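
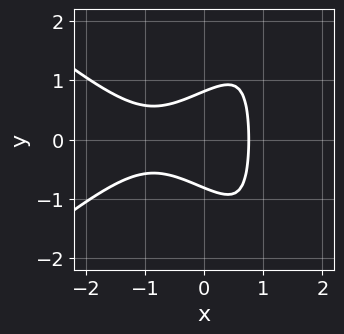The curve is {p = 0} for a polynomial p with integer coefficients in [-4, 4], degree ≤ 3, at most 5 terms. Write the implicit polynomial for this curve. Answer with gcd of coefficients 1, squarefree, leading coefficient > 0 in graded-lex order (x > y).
(a) deg p = 3. The shape is more complex than any degree-2 curve.
(b) Symmetries: the y ↦ −y reflection is a symmetry, so y appears only in even powers.
(c) The integer polynomial consistent with all of this is the stated p.

2*x^3 - 3*x*y^2 + 2*x^2 + 3*y^2 - 2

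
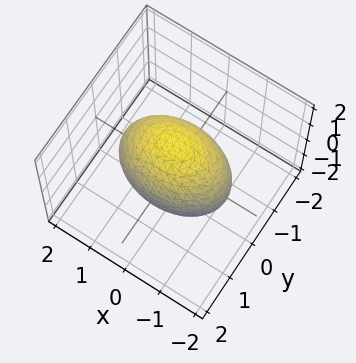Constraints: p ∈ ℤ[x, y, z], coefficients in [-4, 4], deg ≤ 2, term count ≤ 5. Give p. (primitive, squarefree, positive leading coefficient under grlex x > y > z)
First, degree: bounded and convex; a quadric, so deg p = 2.
Next, symmetries: the y ↦ −y reflection is a symmetry, so y appears only in even powers; mirror symmetry x ↦ −x ⇒ only even powers of x; the z ↦ −z reflection is a symmetry, so z appears only in even powers.
Next, reading off the gridlines: the y-axis gridline crossings are at y ∈ {-1, 1}.
Finally, the integer polynomial consistent with all of this is the stated p.

x^2 + 2*y^2 + z^2 - 2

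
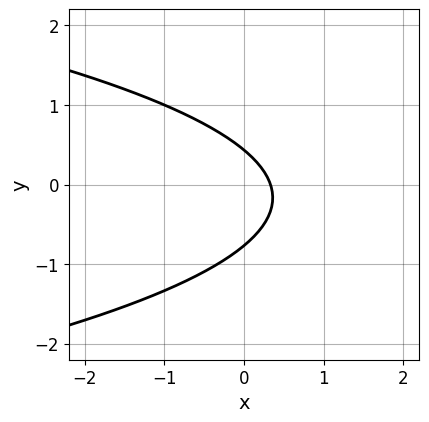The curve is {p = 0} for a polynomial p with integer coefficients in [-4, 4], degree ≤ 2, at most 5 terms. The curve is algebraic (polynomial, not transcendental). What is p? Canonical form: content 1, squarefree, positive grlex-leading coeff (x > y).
1. The degree is 2 — the shape is more complex than any degree-1 curve.
2. Matching integer coefficients to the picture gives p.

3*y^2 + 3*x + y - 1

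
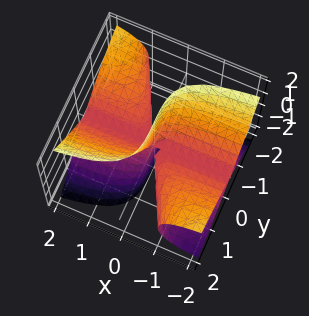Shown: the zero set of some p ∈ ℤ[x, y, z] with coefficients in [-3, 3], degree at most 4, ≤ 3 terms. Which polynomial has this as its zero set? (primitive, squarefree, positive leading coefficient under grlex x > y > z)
1. I count 2 distinct pieces.
2. deg p = 3.
3. Reading off the gridlines: every point of the x-axis in the box is on the surface; it meets the y-axis at y = 0 (among the integer gridlines); every point of the z-axis in the box is on the surface.
4. Together with the visible shape, these determine p as stated.

2*x*y^2 - 2*x*z^2 + y^3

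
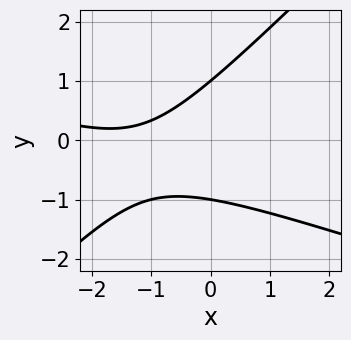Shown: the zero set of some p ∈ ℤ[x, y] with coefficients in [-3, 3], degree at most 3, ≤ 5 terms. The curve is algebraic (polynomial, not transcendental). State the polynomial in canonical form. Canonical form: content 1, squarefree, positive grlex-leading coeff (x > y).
deg p = 2. The shape is more complex than any degree-1 curve.
Observable constraints: no x-intercept at any integer in the box; among the integer gridlines, it crosses the y-axis at y ∈ {-1, 1}.
Putting this together gives p.

x^2 + 2*x*y - 3*y^2 + 3*x + 3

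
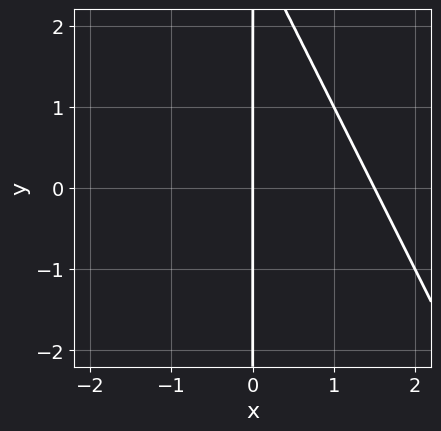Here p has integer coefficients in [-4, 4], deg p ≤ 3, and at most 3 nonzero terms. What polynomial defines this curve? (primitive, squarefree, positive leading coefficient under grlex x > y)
1. deg p = 2. The shape is more complex than any degree-1 curve.
2. From the visible intercepts: it meets the x-axis at x = 0 (among the integer gridlines); the visible y-axis segment lies entirely on the curve.
3. Assembling these constraints gives the stated polynomial.

2*x^2 + x*y - 3*x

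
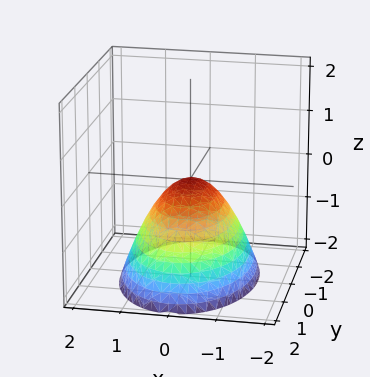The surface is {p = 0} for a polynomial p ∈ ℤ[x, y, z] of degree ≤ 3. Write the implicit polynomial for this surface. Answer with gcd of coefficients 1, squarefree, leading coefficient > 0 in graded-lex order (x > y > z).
(a) The degree is 2 — a paraboloid; a quadric.
(b) Symmetries: mirror symmetry x ↦ −x ⇒ only even powers of x; the y ↦ −y reflection is a symmetry, so y appears only in even powers.
(c) From the axis intercepts and sections: it crosses the z-axis at the gridline z = 0; one y-axis crossing is at y = 0.
(d) Together with the visible shape, these determine p as stated.

2*x^2 + y^2 + 2*z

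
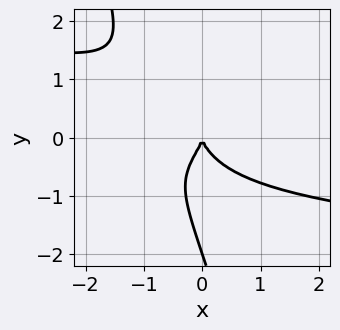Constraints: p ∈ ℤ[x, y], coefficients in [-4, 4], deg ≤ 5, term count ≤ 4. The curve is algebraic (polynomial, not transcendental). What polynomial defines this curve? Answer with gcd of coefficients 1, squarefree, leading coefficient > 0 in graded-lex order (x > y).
(a) Degree: the shape is more complex than any degree-3 curve, so deg p = 4.
(b) Observable constraints: among the integer gridlines, it crosses the y-axis at y ∈ {-2, 0}; it meets the x-axis at x = 0 (among the integer gridlines).
(c) Assembling these constraints gives the stated polynomial.

3*x*y^3 + y^4 + 2*y^3 + 2*x^2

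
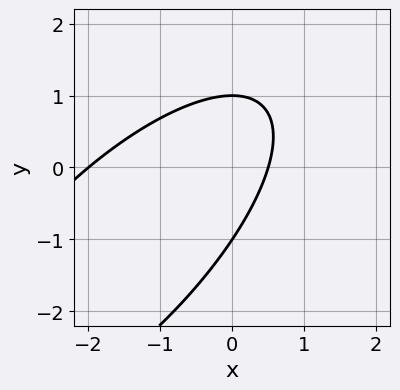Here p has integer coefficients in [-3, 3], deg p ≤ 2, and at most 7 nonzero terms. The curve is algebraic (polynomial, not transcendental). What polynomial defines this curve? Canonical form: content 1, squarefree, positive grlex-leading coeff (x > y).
2*x^2 - 3*x*y + 2*y^2 + 3*x - 2

First, deg p = 2.
Next, from the axis intercepts and sections: the y-axis gridline crossings are at y ∈ {-1, 1}; it meets the x-axis at x = -2 (among the integer gridlines).
Finally, fitting integer coefficients to these (and the overall shape) gives p.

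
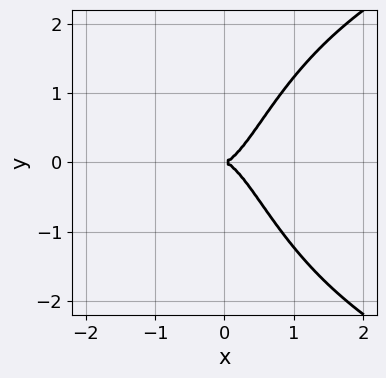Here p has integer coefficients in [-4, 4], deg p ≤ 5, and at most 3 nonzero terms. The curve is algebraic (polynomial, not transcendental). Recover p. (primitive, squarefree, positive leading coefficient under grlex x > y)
x^2*y^2 - 3*x^3 + y^2

1. deg p = 4.
2. Symmetries: it's symmetric under y → −y, forcing even powers of y.
3. Against the integer gridlines: it crosses the x-axis at the gridline x = 0; it meets the y-axis at y = 0 (among the integer gridlines).
4. Putting this together gives p.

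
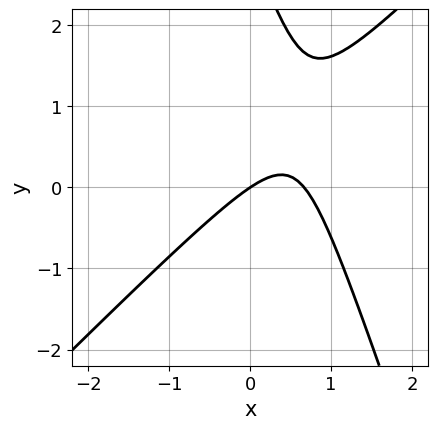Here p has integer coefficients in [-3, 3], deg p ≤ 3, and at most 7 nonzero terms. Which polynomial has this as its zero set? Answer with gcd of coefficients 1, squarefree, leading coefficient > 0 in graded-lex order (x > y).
The degree is 2 — no degree-1 curve has this shape.
Checking where it meets the axes: it crosses the x-axis at the gridline x = 0; it meets the y-axis at y = 0 (among the integer gridlines).
Solving for integer coefficients yields p as stated.

3*x^2 - 2*x*y - y^2 - 2*x + 3*y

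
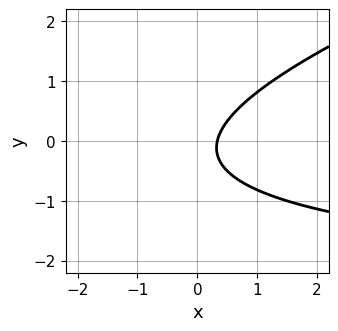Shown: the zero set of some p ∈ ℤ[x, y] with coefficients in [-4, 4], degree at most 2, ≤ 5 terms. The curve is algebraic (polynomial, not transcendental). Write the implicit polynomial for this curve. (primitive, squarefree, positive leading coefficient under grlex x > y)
x*y - 3*y^2 + 3*x - y - 1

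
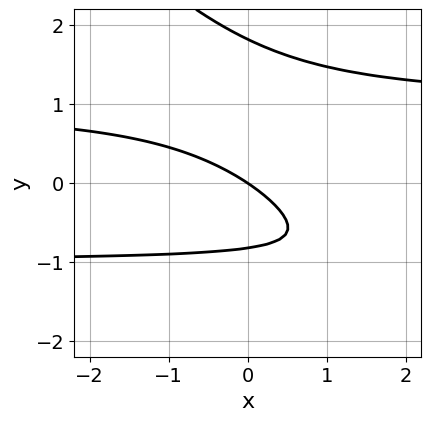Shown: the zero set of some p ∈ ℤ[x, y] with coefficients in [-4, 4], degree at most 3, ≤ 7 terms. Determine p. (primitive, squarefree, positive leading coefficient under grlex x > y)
2*x*y^2 + 2*y^3 - 2*y^2 - 2*x - 3*y

First, the degree is 3 — a generic line meets the curve in up to 3 points.
Next, from the visible intercepts: one x-axis crossing is at x = 0; it meets the y-axis at y = 0 (among the integer gridlines).
Finally, assembling these constraints gives the stated polynomial.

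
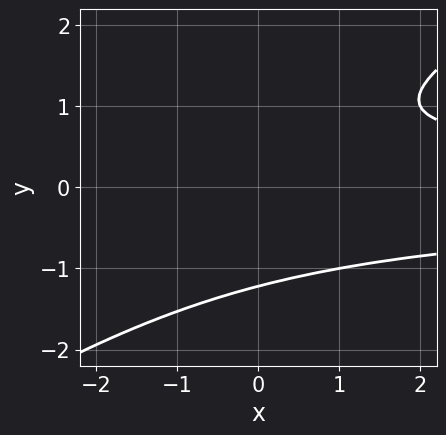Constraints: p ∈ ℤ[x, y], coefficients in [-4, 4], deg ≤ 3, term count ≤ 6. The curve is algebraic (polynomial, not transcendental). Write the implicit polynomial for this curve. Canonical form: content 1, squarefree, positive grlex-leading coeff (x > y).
2*x*y^2 - 3*y^3 + 2*y - 3

(a) Degree: a generic line meets the curve in up to 3 points, so deg p = 3.
(b) Against the integer gridlines: no x-intercept at any integer in the box.
(c) Fitting integer coefficients to these (and the overall shape) gives p.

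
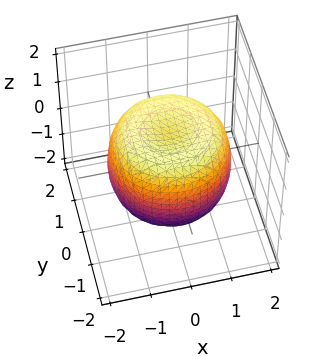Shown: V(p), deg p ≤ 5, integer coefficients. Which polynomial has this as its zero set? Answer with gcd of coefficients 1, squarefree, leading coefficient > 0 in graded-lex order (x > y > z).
2*x^4 + 4*x^2*y^2 + 2*y^4 - 3*x^2 - 3*y^2 + 3*z^2 - 3

(a) Degree: no degree-3 surface has this shape, so deg p = 4.
(b) By symmetry, every cross-section ⟂ z is a circle, so x, y appear only via x² + y².
(c) Against the integer gridlines: a circular section at z = 0 has radius between 1 and 2; among the integer gridlines, it crosses the z-axis at z ∈ {-1, 1}.
(d) The integer polynomial consistent with all of this is the stated p.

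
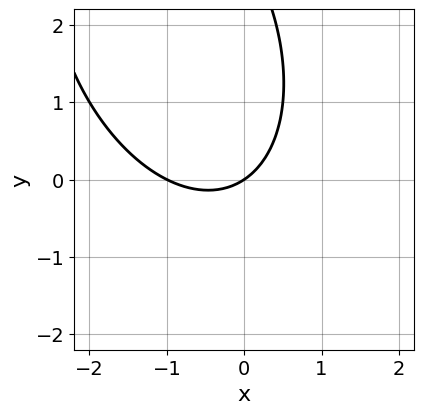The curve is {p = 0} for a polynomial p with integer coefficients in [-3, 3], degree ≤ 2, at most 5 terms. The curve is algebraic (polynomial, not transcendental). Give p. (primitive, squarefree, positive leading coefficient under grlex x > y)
deg p = 2. A generic line meets the curve in up to 2 points.
Against the integer gridlines: it meets the y-axis at y = 0 (among the integer gridlines); the x-axis gridline crossings are at x ∈ {-1, 0}.
Fitting integer coefficients to these (and the overall shape) gives p.

2*x^2 + x*y + y^2 + 2*x - 3*y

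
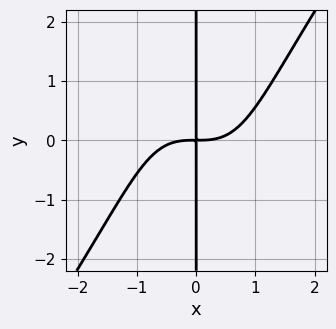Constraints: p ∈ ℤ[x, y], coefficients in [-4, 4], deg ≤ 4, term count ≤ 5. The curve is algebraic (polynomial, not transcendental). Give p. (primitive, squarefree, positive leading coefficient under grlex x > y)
2*x^4 - x^2*y^2 - 3*x*y

Degree: the shape is more complex than any degree-3 curve, so deg p = 4.
Against the integer gridlines: the visible y-axis segment lies entirely on the curve.
These observations pin down the coefficients.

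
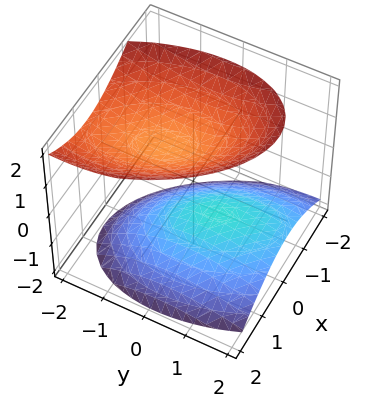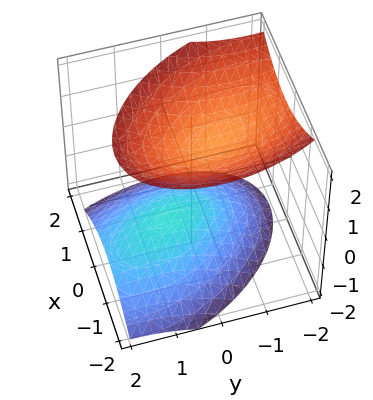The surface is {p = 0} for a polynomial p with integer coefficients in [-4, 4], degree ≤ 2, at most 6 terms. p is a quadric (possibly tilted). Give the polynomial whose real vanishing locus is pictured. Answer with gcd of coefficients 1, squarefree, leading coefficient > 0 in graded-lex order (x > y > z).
2*x^2 + x*y + y^2 + y*z - 2*z^2 + 2

(a) The picture has 2 separate pieces.
(b) The degree is 2 — the shape is more complex than any degree-1 surface.
(c) From the axis intercepts and sections: among the integer gridlines, it crosses the z-axis at z ∈ {-1, 1}; no y-intercept at any integer in the box; no x-intercept at any integer in the box.
(d) Assembling these constraints gives the stated polynomial.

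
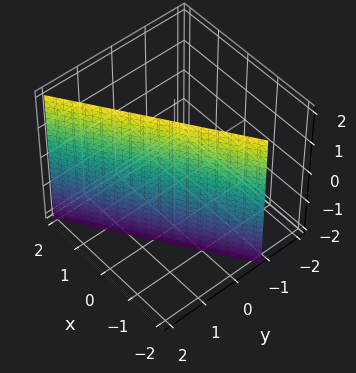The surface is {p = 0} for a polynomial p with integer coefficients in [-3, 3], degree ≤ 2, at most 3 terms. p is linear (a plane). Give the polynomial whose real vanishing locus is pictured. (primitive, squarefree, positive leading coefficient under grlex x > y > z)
2*x - 3*y + 2

1. Degree: the surface is flat (a plane), so deg p = 1.
2. Checking where it meets the axes: it crosses the x-axis at the gridline x = -1; no z-intercept at any integer in the box.
3. Fitting integer coefficients to these (and the overall shape) gives p.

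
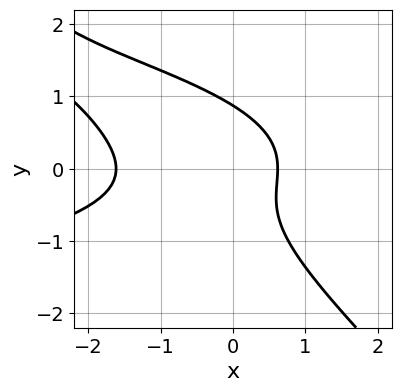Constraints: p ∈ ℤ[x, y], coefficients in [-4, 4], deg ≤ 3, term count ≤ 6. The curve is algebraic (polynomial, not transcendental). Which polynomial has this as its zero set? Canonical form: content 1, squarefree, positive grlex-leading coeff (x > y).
(a) The degree is 3 — a generic line meets the curve in up to 3 points.
(b) Putting this together gives p.

3*x*y^2 + 3*y^3 + 2*x^2 + 2*x - 2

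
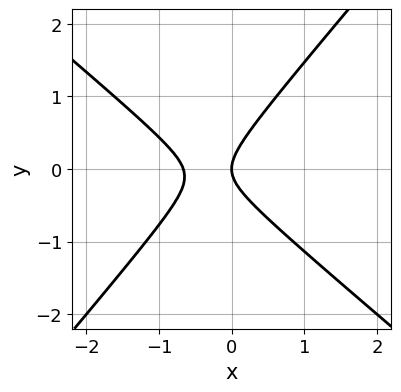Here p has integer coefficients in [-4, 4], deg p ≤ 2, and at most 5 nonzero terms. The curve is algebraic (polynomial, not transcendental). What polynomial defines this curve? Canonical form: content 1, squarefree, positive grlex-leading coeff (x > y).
3*x^2 + x*y - 3*y^2 + 2*x

First, the degree is 2 — the shape is more complex than any degree-1 curve.
Next, from the axis intercepts and sections: one y-axis crossing is at y = 0; it crosses the x-axis at the gridline x = 0.
Finally, the integer polynomial consistent with all of this is the stated p.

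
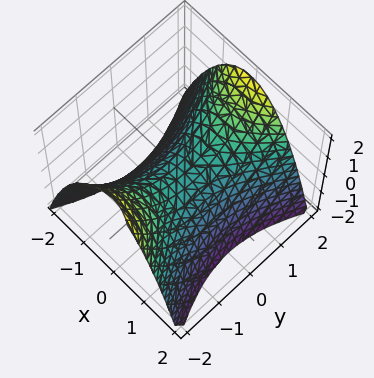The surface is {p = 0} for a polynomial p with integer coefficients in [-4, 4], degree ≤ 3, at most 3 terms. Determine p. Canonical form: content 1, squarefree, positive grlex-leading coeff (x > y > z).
2*x^2 - y^2 + 2*z

deg p = 2.
Symmetries: mirror symmetry x ↦ −x ⇒ only even powers of x; the y ↦ −y reflection is a symmetry, so y appears only in even powers.
Against the integer gridlines: it meets the z-axis at z = 0 (among the integer gridlines); it crosses the y-axis at the gridline y = 0; it crosses the x-axis at the gridline x = 0.
Assembling these constraints gives the stated polynomial.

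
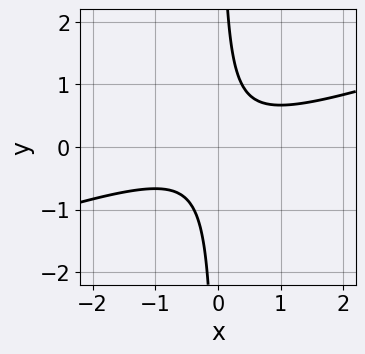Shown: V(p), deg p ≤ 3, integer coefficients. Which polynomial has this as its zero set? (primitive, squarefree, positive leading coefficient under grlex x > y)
x^2 - 3*x*y + 1

1. Degree: the shape is more complex than any degree-1 curve, so deg p = 2.
2. Reading off the gridlines: no y-intercept at any integer in the box; it misses every integer gridline on the x-axis.
3. Matching integer coefficients to the picture gives p.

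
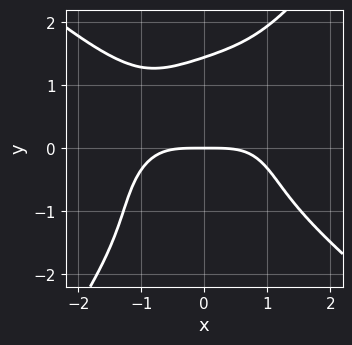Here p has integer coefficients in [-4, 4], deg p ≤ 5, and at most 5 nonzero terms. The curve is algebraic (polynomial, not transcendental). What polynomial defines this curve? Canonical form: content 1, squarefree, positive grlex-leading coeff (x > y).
1. deg p = 4.
2. Checking where it meets the axes: one x-axis crossing is at x = 0; it crosses the y-axis at the gridline y = 0.
3. Solving for integer coefficients yields p as stated.

x^4 + x*y^3 - y^4 + 3*y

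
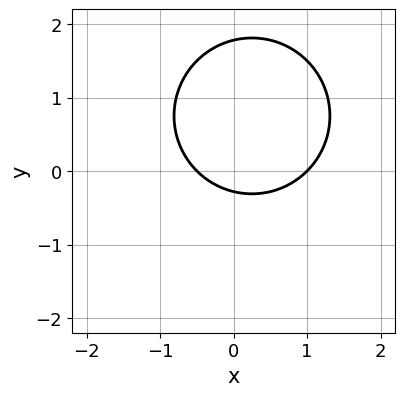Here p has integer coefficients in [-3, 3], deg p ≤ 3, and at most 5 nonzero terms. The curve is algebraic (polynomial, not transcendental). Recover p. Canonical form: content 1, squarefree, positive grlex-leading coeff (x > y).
2*x^2 + 2*y^2 - x - 3*y - 1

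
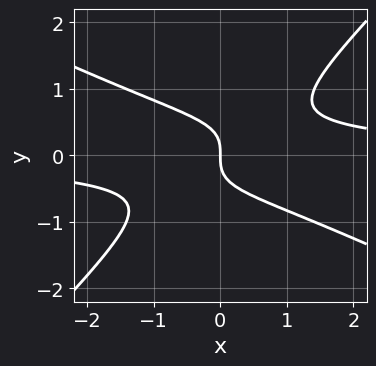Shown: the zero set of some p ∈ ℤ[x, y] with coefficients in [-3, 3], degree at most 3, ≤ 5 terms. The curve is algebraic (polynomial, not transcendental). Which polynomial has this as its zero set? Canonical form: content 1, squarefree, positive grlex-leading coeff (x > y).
x^2*y + x*y^2 - 2*y^3 - x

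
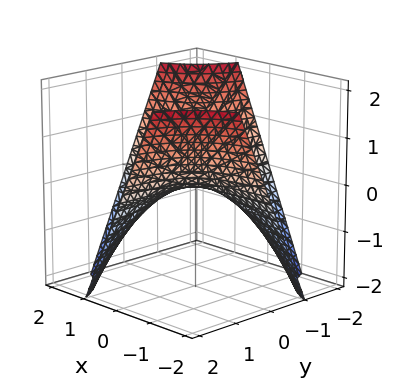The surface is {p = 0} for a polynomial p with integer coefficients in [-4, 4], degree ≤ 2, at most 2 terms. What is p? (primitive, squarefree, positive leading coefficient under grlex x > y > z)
x*y + z

1. Degree: a saddle surface; a quadric, so deg p = 2.
2. Against the integer gridlines: it crosses the z-axis at the gridline z = 0; the visible y-axis segment lies entirely on the surface.
3. Matching integer coefficients to the picture gives p.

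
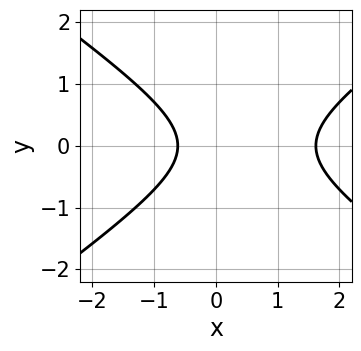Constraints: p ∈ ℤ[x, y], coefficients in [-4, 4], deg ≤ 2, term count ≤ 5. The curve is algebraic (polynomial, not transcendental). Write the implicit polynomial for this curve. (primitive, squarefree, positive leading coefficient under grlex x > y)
x^2 - 2*y^2 - x - 1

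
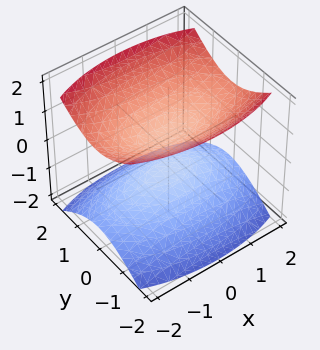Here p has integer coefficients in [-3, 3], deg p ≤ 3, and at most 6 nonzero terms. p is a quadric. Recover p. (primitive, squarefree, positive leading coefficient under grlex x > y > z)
1. I count 2 distinct pieces. Treating them together as one polynomial.
2. deg p = 2. Two sheets facing apart; a quadric.
3. Symmetries: it's symmetric under x → −x, forcing even powers of x; it's symmetric under z → −z, forcing even powers of z; it's symmetric under y → −y, forcing even powers of y.
4. Against the integer gridlines: the surface avoids every integer x-axis point in the box; the surface avoids every integer y-axis point in the box.
5. Matching integer coefficients to the picture gives p.

x^2 + 3*y^2 - 3*z^2 + 1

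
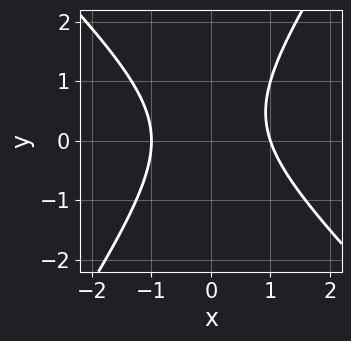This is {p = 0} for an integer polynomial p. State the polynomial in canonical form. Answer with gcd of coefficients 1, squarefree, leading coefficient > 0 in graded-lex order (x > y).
3*x^2 + x*y - 2*y^2 + y - 3

1. Degree: a generic line meets the curve in up to 2 points, so deg p = 2.
2. From the visible intercepts: it misses every integer gridline on the y-axis; the x-axis gridline crossings are at x ∈ {-1, 1}.
3. Solving for integer coefficients yields p as stated.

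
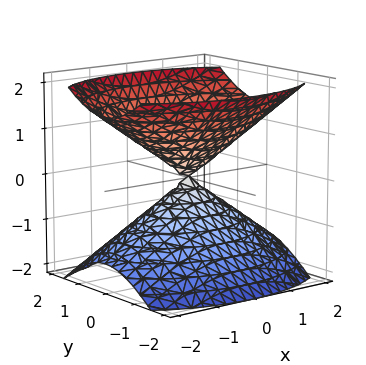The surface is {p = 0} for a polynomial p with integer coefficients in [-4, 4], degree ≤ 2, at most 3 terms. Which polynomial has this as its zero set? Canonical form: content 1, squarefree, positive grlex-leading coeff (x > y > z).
(a) I count 2 distinct pieces. Treating them together as one polynomial.
(b) The degree is 2 — a double cone through the origin; a quadric.
(c) Symmetries: mirror symmetry x ↦ −x ⇒ only even powers of x; mirror symmetry y ↦ −y ⇒ only even powers of y; mirror symmetry z ↦ −z ⇒ only even powers of z.
(d) Checking where it meets the axes: it meets the x-axis at x = 0 (among the integer gridlines); one z-axis crossing is at z = 0; one y-axis crossing is at y = 0.
(e) Solving for integer coefficients yields p as stated.

x^2 + 2*y^2 - 2*z^2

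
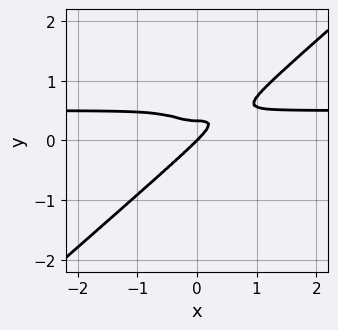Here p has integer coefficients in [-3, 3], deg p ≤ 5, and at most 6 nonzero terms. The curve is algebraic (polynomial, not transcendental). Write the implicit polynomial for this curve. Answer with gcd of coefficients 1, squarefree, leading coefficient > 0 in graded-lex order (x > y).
2*x^3*y - 3*y^4 - x^3 + y^3

1. The degree is 4 — a generic line meets the curve in up to 4 points.
2. Reading off the gridlines: it crosses the x-axis at the gridline x = 0; one y-axis crossing is at y = 0.
3. Fitting integer coefficients to these (and the overall shape) gives p.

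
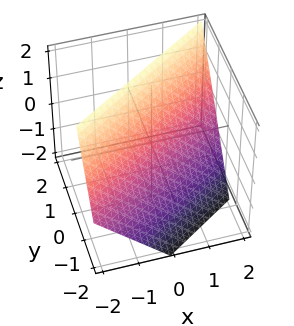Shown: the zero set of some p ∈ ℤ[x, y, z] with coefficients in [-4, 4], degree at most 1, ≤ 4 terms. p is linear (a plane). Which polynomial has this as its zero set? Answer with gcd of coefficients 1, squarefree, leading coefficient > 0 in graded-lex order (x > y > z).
2*x - 3*y + 2*z - 2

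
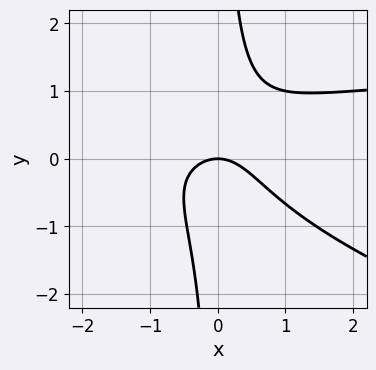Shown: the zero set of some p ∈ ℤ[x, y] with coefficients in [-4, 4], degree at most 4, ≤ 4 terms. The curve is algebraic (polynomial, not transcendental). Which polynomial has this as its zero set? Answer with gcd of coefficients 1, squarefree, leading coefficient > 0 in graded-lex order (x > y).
First, degree: the shape is more complex than any degree-2 curve, so deg p = 3.
Next, against the integer gridlines: one x-axis crossing is at x = 0; it meets the y-axis at y = 0 (among the integer gridlines).
Finally, putting this together gives p.

x^2*y + 3*x*y^2 - 2*x^2 - 2*y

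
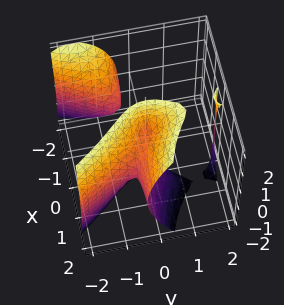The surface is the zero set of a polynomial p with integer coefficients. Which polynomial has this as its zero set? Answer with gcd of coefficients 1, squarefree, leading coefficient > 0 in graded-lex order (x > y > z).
3*x^2*y - x*z^2 - y^3 + x^2 + 2*y^2

(a) There are 3 components.
(b) The degree is 3 — no degree-2 surface has this shape.
(c) From the axis intercepts and sections: it meets the y-axis at y = 2 (among the integer gridlines); every point of the z-axis in the box is on the surface.
(d) Assembling these constraints gives the stated polynomial.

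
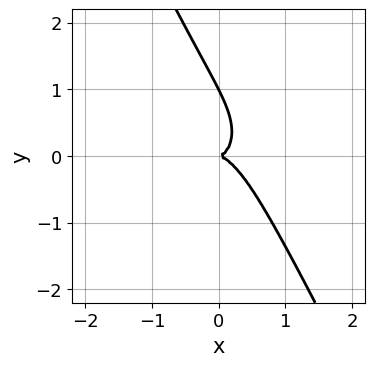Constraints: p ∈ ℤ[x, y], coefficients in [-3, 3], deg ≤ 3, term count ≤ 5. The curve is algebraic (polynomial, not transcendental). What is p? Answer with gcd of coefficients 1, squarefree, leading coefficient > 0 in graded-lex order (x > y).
2*x^3 + x^2*y + 2*x*y^2 + y^3 - y^2

Degree: no degree-2 curve has this shape, so deg p = 3.
Reading off the gridlines: among the integer gridlines, it crosses the y-axis at y ∈ {0, 1}; one x-axis crossing is at x = 0.
Assembling these constraints gives the stated polynomial.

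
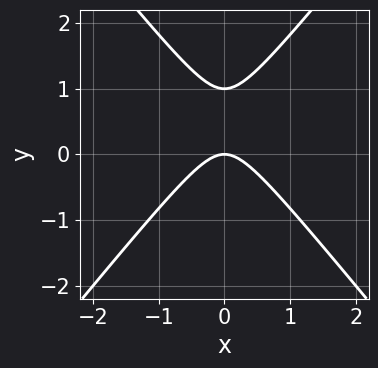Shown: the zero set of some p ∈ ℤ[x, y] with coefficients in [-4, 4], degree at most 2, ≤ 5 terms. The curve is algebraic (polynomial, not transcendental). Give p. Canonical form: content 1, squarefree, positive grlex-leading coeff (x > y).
(a) Degree: a generic line meets the curve in up to 2 points, so deg p = 2.
(b) Symmetries: it's symmetric under x → −x, forcing even powers of x.
(c) From the axis intercepts and sections: one x-axis crossing is at x = 0; among the integer gridlines, it crosses the y-axis at y ∈ {0, 1}.
(d) Assembling these constraints gives the stated polynomial.

3*x^2 - 2*y^2 + 2*y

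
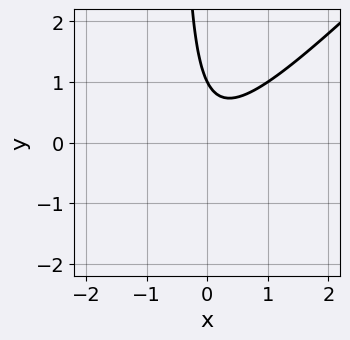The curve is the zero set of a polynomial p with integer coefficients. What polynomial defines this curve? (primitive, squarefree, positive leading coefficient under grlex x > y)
2*x^2 - 2*x*y - y + 1

deg p = 2.
Checking where it meets the axes: it crosses the y-axis at the gridline y = 1; no x-intercept at any integer in the box.
Putting this together gives p.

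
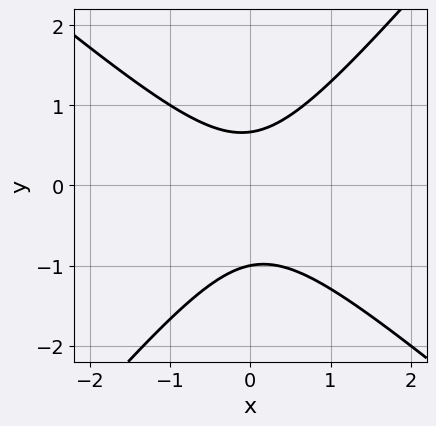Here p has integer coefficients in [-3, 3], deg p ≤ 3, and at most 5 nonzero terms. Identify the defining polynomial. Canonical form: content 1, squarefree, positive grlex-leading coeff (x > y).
1. deg p = 2. No degree-1 curve has this shape.
2. Checking where it meets the axes: it meets the y-axis at y = -1 (among the integer gridlines); the curve avoids every integer x-axis point in the box.
3. Matching integer coefficients to the picture gives p.

3*x^2 + x*y - 3*y^2 - y + 2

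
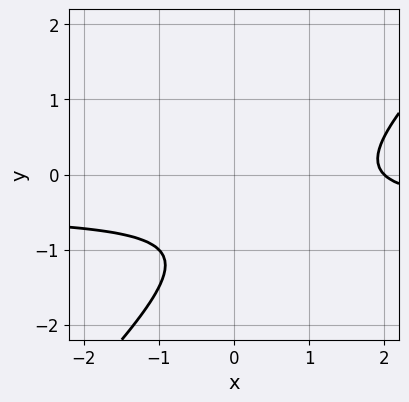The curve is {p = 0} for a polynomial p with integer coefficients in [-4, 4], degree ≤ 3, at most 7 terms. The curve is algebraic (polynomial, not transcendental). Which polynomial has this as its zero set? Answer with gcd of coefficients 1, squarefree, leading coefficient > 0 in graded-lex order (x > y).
First, deg p = 2. The shape is more complex than any degree-1 curve.
Next, checking where it meets the axes: no y-intercept at any integer in the box; one x-axis crossing is at x = 2.
Finally, these observations pin down the coefficients.

2*x*y - 2*y^2 + x - 3*y - 2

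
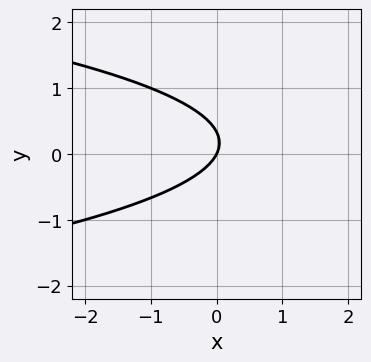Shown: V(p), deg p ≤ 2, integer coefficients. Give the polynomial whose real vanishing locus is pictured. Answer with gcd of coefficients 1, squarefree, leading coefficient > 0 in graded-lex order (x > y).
1. The degree is 2 — no degree-1 curve has this shape.
2. Observable constraints: it crosses the x-axis at the gridline x = 0; it meets the y-axis at y = 0 (among the integer gridlines).
3. Assembling these constraints gives the stated polynomial.

3*y^2 + 2*x - y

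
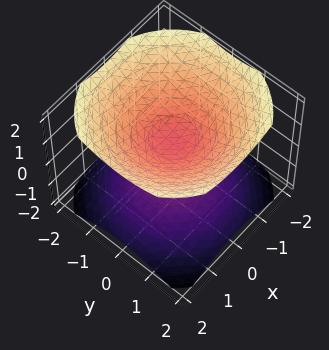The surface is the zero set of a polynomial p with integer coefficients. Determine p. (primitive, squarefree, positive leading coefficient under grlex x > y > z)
2*x^2 + 2*y^2 - 3*z^2 + 1

1. The picture has 2 separate pieces. They look like related sheets of one shape, so recover p as a whole.
2. deg p = 2. Two separate bowl-shaped sheets opening away from each other; a quadric.
3. Symmetries: the z ↦ −z reflection is a symmetry, so z appears only in even powers; the z-axis is an axis of rotation, so x and y enter only as x² + y².
4. Reading off the gridlines: it misses every integer gridline on the y-axis; it misses every integer gridline on the x-axis.
5. The integer polynomial consistent with all of this is the stated p.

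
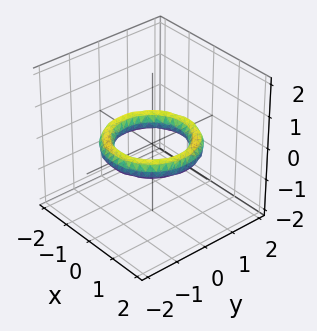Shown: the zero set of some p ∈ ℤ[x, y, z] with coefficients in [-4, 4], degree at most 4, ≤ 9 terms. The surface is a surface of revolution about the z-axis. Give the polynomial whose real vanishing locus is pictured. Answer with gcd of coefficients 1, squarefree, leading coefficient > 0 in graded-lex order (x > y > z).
First, deg p = 4. No degree-3 surface has this shape.
Next, symmetries: the surface is invariant under rotation about z: p = q(x² + y², z).
Then, from the visible intercepts: among the integer gridlines, it crosses the x-axis at x ∈ {-1, 1}; among the integer gridlines, it crosses the y-axis at y ∈ {-1, 1}; it misses every integer gridline on the z-axis.
Finally, assembling these constraints gives the stated polynomial.

x^4 + 2*x^2*y^2 + y^4 - 3*x^2 - 3*y^2 + 3*z^2 + 2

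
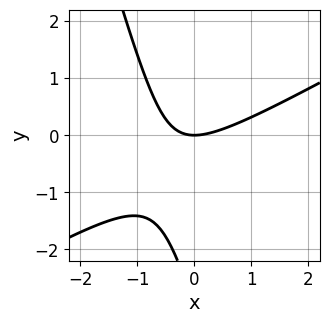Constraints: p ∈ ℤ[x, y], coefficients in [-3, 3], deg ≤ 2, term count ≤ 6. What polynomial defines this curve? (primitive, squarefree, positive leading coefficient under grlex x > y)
2*x^2 - 3*x*y - y^2 - 3*y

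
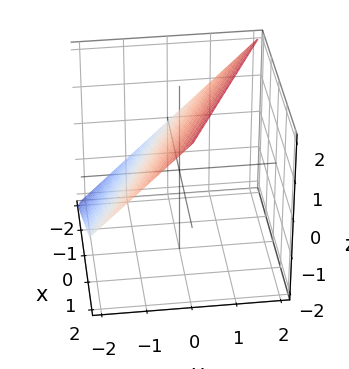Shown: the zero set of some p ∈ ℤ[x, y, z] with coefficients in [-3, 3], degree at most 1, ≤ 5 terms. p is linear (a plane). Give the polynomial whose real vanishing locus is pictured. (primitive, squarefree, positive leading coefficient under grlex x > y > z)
1. deg p = 1.
2. Against the integer gridlines: one y-axis crossing is at y = -1; one x-axis crossing is at x = -2; it meets the z-axis at z = 1 (among the integer gridlines).
3. Fitting integer coefficients to these (and the overall shape) gives p.

x + 2*y - 2*z + 2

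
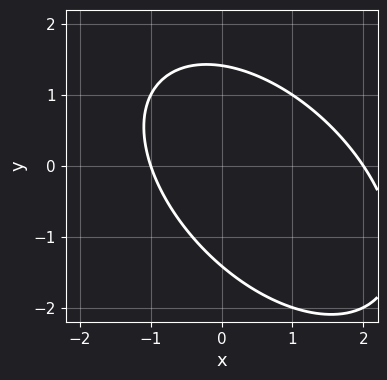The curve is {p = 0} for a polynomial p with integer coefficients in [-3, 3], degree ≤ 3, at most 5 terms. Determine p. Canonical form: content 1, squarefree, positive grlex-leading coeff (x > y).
x^2 + x*y + y^2 - x - 2

1. deg p = 2. A generic line meets the curve in up to 2 points.
2. Checking where it meets the axes: among the integer gridlines, it crosses the x-axis at x ∈ {-1, 2}.
3. Putting this together gives p.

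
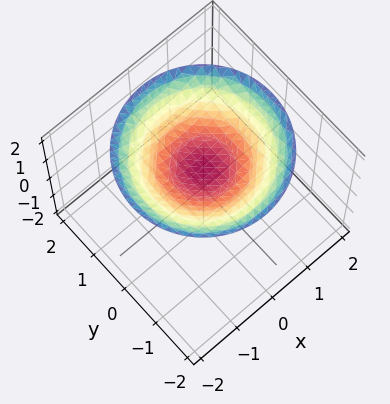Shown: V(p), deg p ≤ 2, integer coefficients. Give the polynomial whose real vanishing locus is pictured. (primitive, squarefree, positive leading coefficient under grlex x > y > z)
x^2 + y^2 - 3*z + 3

1. deg p = 2.
2. Symmetries: every cross-section ⟂ z is a circle, so x, y appear only via x² + y².
3. Checking where it meets the axes: no x-intercept at any integer in the box; no y-intercept at any integer in the box.
4. Putting this together gives p.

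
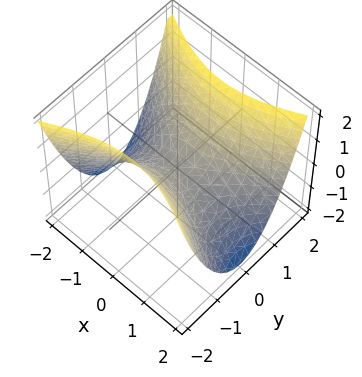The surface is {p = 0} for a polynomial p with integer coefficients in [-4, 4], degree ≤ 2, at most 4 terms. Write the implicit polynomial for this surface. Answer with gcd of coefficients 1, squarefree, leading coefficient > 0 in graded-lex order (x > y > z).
The degree is 2 — a hyperbolic paraboloid; a quadric.
Symmetries: it's symmetric under x → −x, forcing even powers of x; it's symmetric under y → −y, forcing even powers of y.
From the axis intercepts and sections: one y-axis crossing is at y = 0; one z-axis crossing is at z = 0.
Solving for integer coefficients yields p as stated.

x^2 - 2*y^2 + 2*z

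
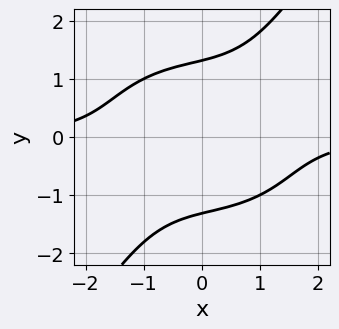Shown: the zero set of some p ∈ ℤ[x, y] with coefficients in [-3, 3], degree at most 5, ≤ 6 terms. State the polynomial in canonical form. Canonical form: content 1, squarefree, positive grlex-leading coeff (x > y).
x^3*y + x*y^3 - y^4 + 3

(a) The degree is 4 — no degree-3 curve has this shape.
(b) Against the integer gridlines: no x-intercept at any integer in the box.
(c) Solving for integer coefficients yields p as stated.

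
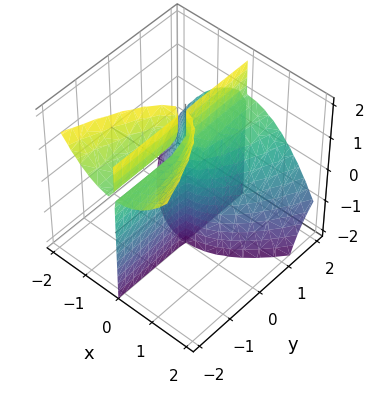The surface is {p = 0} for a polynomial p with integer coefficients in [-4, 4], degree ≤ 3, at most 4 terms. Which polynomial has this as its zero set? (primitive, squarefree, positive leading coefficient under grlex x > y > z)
The picture has 3 separate pieces. Treating them together as one polynomial.
Degree: a generic line meets the surface in up to 3 points, so deg p = 3.
Reading off the gridlines: every point of the z-axis in the box is on the surface; it meets the x-axis at x = 0 (among the integer gridlines).
Assembling these constraints gives the stated polynomial. Check: (0, 1, 0) on the y-axis lies on the surface, and p(0, 1, 0) = 0. ✓

x^3 + x*y*z - x*y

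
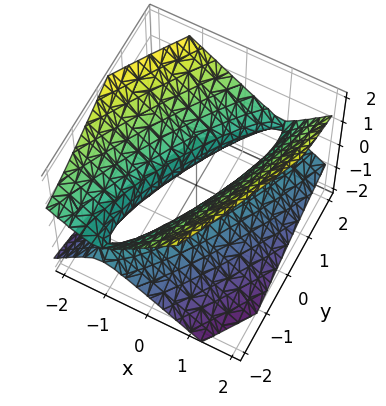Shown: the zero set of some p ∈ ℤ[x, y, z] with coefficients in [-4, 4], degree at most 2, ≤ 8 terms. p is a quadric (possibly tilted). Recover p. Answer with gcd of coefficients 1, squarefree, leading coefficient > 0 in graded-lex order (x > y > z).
deg p = 2.
Observable constraints: among the integer gridlines, it crosses the y-axis at y ∈ {-1, 1}; the surface avoids every integer z-axis point in the box.
These observations pin down the coefficients.

3*x^2 - 3*x*y + x*z + y^2 - 3*z^2 - 1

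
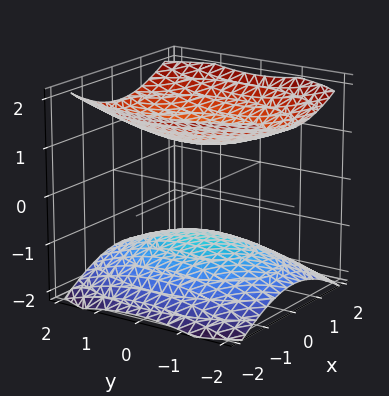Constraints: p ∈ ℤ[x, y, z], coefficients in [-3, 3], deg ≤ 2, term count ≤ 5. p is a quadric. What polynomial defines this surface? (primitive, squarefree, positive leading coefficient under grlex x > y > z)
1. There are 2 components. They look like related sheets of one shape, so recover p as a whole.
2. deg p = 2. Two sheets facing apart; a quadric.
3. Symmetries: mirror symmetry y ↦ −y ⇒ only even powers of y; the z ↦ −z reflection is a symmetry, so z appears only in even powers; mirror symmetry x ↦ −x ⇒ only even powers of x.
4. Observable constraints: it misses every integer gridline on the y-axis; no x-intercept at any integer in the box; the z-axis gridline crossings are at z ∈ {-1, 1}.
5. Together with the visible shape, these determine p as stated.

2*x^2 + y^2 - 3*z^2 + 3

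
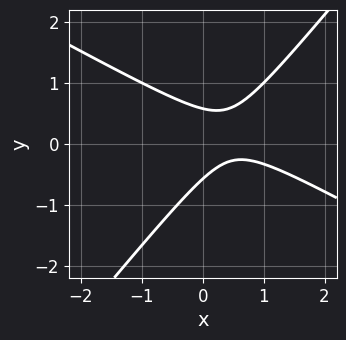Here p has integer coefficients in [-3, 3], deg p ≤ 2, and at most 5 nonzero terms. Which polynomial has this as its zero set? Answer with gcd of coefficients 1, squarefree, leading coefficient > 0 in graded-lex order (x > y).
1. Degree: a generic line meets the curve in up to 2 points, so deg p = 2.
2. From the visible intercepts: it misses every integer gridline on the x-axis.
3. Matching integer coefficients to the picture gives p.

2*x^2 + 2*x*y - 3*y^2 - 2*x + 1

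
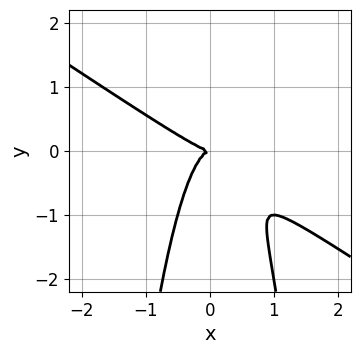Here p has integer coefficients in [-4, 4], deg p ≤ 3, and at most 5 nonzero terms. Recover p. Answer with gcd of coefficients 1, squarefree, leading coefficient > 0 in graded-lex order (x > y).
1. deg p = 3.
2. Against the integer gridlines: one x-axis crossing is at x = 0; it meets the y-axis at y = 0 (among the integer gridlines).
3. Matching integer coefficients to the picture gives p.

2*x^3 + 3*x^2*y + y^2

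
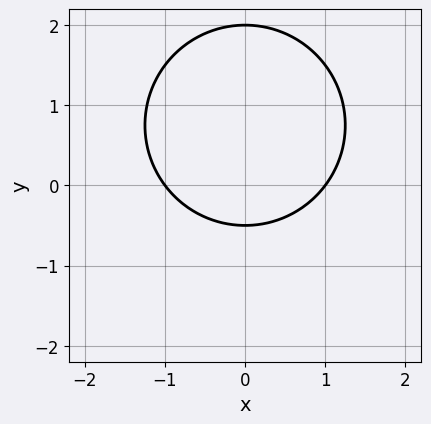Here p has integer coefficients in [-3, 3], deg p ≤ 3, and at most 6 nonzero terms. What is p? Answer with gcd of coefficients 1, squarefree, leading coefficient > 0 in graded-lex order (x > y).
2*x^2 + 2*y^2 - 3*y - 2

(a) deg p = 2. The shape is more complex than any degree-1 curve.
(b) Symmetries: it's symmetric under x → −x, forcing even powers of x.
(c) From the axis intercepts and sections: it crosses the y-axis at the gridline y = 2; the x-axis gridline crossings are at x ∈ {-1, 1}.
(d) Putting this together gives p.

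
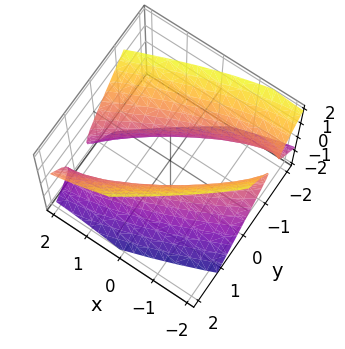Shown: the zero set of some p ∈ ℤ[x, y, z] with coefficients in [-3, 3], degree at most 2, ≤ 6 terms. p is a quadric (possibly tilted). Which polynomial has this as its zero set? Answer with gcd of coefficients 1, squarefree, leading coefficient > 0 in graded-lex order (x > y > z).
x^2 - 3*x*y - x*z + 3*y^2 - 2*z^2 - 2

There are 2 components. Treating them together as one polynomial.
Degree: a generic line meets the surface in up to 2 points, so deg p = 2.
Observable constraints: no z-intercept at any integer in the box.
The integer polynomial consistent with all of this is the stated p.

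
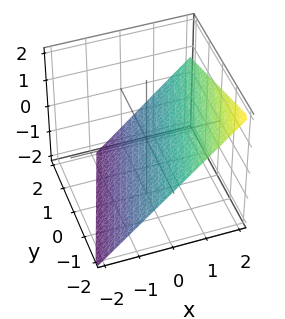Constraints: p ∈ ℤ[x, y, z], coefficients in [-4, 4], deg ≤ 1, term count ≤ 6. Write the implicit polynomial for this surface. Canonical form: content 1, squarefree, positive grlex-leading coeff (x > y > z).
deg p = 1. The surface is flat (a plane).
Against the integer gridlines: one y-axis crossing is at y = -2.
Solving for integer coefficients yields p as stated.

3*x - y - 3*z - 2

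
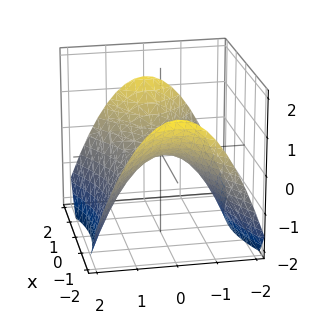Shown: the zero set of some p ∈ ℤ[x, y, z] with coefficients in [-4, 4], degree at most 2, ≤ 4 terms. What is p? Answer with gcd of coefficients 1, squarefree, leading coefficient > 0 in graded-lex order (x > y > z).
First, degree: a hyperbolic paraboloid; a quadric, so deg p = 2.
Next, symmetries: mirror symmetry x ↦ −x ⇒ only even powers of x; it's symmetric under y → −y, forcing even powers of y.
Then, observable constraints: one z-axis crossing is at z = 0; it crosses the y-axis at the gridline y = 0.
Finally, these observations pin down the coefficients.

x^2 - 2*y^2 - 3*z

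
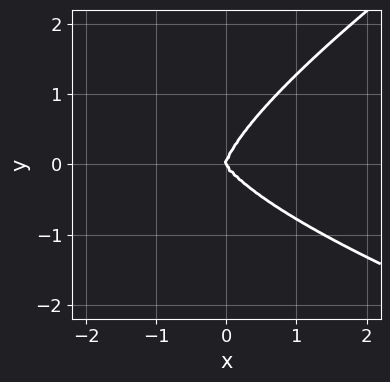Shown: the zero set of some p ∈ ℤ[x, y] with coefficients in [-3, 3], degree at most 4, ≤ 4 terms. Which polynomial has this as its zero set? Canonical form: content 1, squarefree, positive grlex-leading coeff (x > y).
x*y^3 - 2*y^4 + 2*x^3 + x^2*y

(a) Degree: the shape is more complex than any degree-3 curve, so deg p = 4.
(b) Observable constraints: it crosses the y-axis at the gridline y = 0; it crosses the x-axis at the gridline x = 0.
(c) Putting this together gives p.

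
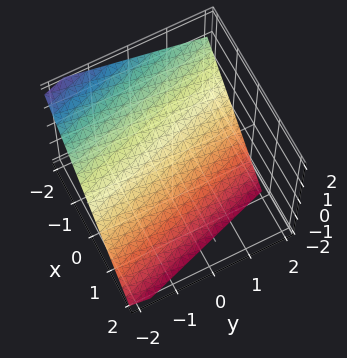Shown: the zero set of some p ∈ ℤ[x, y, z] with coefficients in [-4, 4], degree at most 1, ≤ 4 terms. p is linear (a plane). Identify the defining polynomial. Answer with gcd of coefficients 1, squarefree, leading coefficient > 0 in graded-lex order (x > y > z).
3*x + y + 3*z + 2

The degree is 1 — the surface is flat (a plane).
From the visible intercepts: one y-axis crossing is at y = -2.
Putting this together gives p.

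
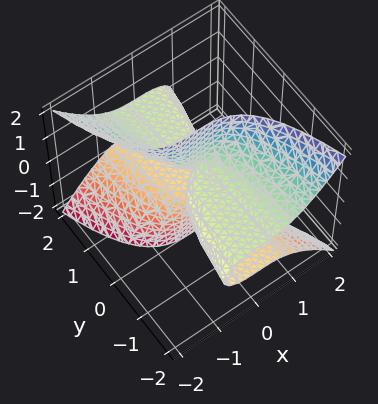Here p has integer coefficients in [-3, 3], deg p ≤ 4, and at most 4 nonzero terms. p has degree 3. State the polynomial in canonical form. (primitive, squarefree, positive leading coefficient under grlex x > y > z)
3*x^3 + 3*y*z^2 - y

1. The degree is 3 — no degree-2 surface has this shape.
2. Checking where it meets the axes: every point of the z-axis in the box is on the surface; it crosses the y-axis at the gridline y = 0; it meets the x-axis at x = 0 (among the integer gridlines).
3. Assembling these constraints gives the stated polynomial.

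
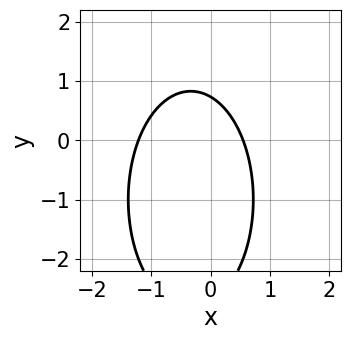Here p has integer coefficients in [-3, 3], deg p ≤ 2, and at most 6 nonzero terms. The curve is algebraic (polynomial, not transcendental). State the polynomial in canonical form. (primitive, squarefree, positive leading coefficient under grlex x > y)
1. The degree is 2 — the shape is more complex than any degree-1 curve.
2. The integer polynomial consistent with all of this is the stated p.

3*x^2 + y^2 + 2*x + 2*y - 2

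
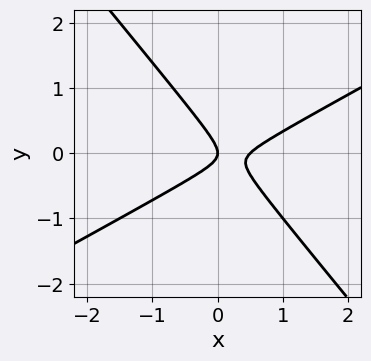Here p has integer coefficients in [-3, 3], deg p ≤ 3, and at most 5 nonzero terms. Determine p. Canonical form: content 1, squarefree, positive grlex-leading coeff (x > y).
2*x^2 - 2*x*y - 3*y^2 - x

deg p = 2. No degree-1 curve has this shape.
From the axis intercepts and sections: one x-axis crossing is at x = 0; one y-axis crossing is at y = 0.
Fitting integer coefficients to these (and the overall shape) gives p.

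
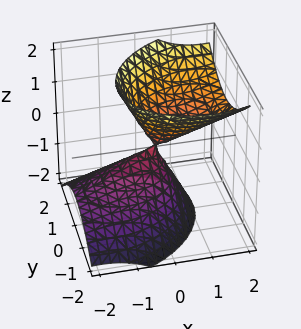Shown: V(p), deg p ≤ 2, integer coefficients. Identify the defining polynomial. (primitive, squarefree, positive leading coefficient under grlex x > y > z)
(a) Degree: a generic line meets the surface in up to 2 points, so deg p = 2.
(b) Reading off the gridlines: it crosses the y-axis at the gridline y = 0; it meets the x-axis at x = 0 (among the integer gridlines); it meets the z-axis at z = 0 (among the integer gridlines).
(c) These observations pin down the coefficients.

2*x^2 - x*y - 3*x*z + 3*y^2 - 2*z^2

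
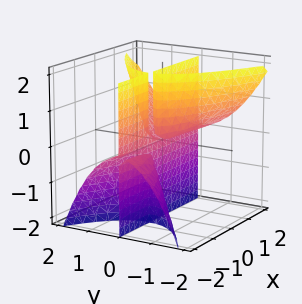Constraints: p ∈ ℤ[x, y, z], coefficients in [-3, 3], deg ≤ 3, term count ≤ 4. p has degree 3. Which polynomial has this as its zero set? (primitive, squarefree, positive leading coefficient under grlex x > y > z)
3*x*y*z - 3*y^3 + 2*y*z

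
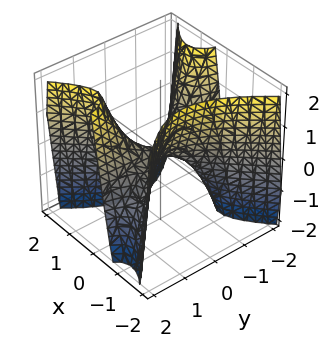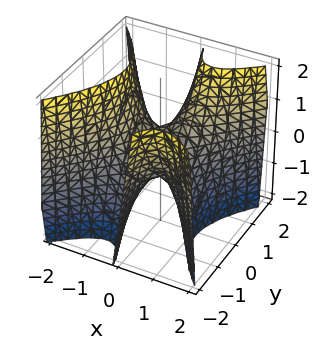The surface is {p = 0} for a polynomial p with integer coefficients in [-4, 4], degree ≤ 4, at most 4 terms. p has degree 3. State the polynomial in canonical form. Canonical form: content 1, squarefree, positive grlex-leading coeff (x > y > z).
The degree is 3 — a generic line meets the surface in up to 3 points.
Observable constraints: it meets the x-axis at x = 0 (among the integer gridlines); one z-axis crossing is at z = 0; it crosses the y-axis at the gridline y = 0.
Fitting integer coefficients to these (and the overall shape) gives p.

3*x^3 - 3*x*y^2 - y + 2*z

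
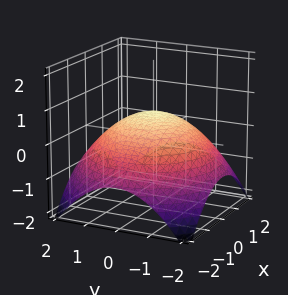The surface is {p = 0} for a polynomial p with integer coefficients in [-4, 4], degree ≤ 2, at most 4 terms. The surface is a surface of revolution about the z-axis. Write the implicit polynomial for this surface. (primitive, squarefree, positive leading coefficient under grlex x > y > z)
x^2 + y^2 + 3*z - 2

1. deg p = 2.
2. Symmetry: every cross-section ⟂ z is a circle, so x, y appear only via x² + y².
3. Observable constraints: a circular section at z = 0 has radius between 1 and 2.
4. Together with the visible shape, these determine p as stated.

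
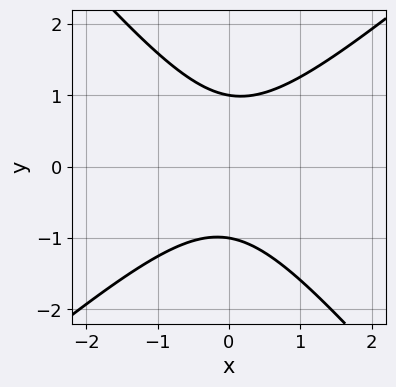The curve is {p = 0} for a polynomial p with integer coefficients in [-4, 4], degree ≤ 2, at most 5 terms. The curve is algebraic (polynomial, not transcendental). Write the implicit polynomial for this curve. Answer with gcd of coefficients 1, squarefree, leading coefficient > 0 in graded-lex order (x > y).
First, deg p = 2. No degree-1 curve has this shape.
Next, reading off the gridlines: it misses every integer gridline on the x-axis; among the integer gridlines, it crosses the y-axis at y ∈ {-1, 1}.
Finally, solving for integer coefficients yields p as stated.

3*x^2 - x*y - 3*y^2 + 3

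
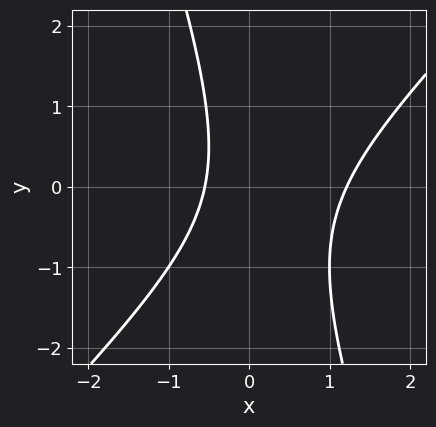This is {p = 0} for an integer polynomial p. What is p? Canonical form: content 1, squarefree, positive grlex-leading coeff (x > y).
3*x^2 - 2*x*y - y^2 - 2*x - 2

Degree: the shape is more complex than any degree-1 curve, so deg p = 2.
From the visible intercepts: it misses every integer gridline on the y-axis.
Assembling these constraints gives the stated polynomial.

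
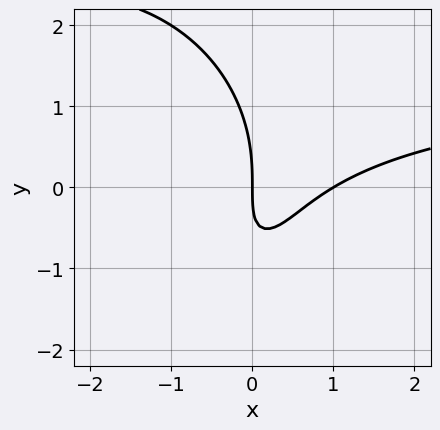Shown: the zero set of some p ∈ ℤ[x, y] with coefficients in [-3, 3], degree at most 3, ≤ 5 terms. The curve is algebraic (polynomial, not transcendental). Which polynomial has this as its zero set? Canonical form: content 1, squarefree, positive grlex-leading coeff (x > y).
(a) Degree: no degree-2 curve has this shape, so deg p = 3.
(b) Against the integer gridlines: among the integer gridlines, it crosses the x-axis at x ∈ {0, 1}; it meets the y-axis at y = 0 (among the integer gridlines).
(c) Assembling these constraints gives the stated polynomial.

2*x^2*y + y^3 - 3*x^2 + 3*x*y + 3*x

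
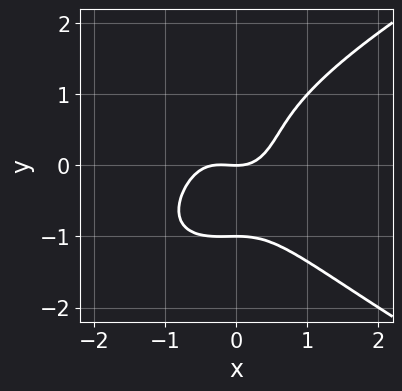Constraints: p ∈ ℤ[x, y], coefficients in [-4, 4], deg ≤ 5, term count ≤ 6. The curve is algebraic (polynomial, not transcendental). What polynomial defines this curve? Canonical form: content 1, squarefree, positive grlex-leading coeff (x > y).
1. deg p = 4. The shape is more complex than any degree-3 curve.
2. From the visible intercepts: it crosses the x-axis at the gridline x = 0; among the integer gridlines, it crosses the y-axis at y ∈ {-1, 0}.
3. Assembling these constraints gives the stated polynomial.

2*y^4 - 3*x^3 - x^2 + 2*y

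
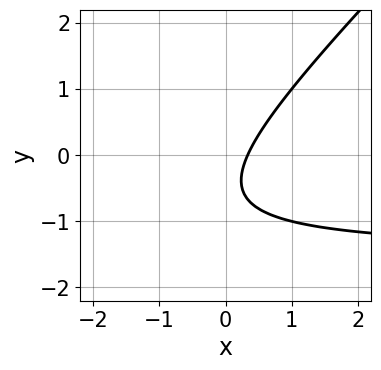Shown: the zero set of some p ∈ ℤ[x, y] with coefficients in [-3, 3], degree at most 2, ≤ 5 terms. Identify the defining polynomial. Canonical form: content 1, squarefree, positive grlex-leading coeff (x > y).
2*x*y - 2*y^2 + 3*x - 2*y - 1

deg p = 2. No degree-1 curve has this shape.
Observable constraints: no y-intercept at any integer in the box.
Fitting integer coefficients to these (and the overall shape) gives p.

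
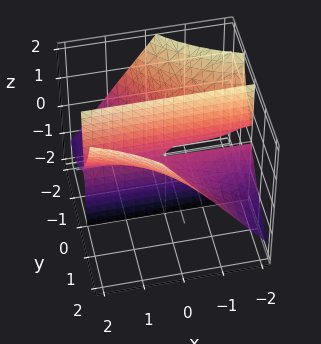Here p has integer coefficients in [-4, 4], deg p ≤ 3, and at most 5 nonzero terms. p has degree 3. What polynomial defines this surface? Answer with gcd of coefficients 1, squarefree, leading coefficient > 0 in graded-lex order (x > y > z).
2*x*y^2 + y^3 - 3*y*z

(a) Degree: a generic line meets the surface in up to 3 points, so deg p = 3.
(b) From the axis intercepts and sections: the visible z-axis segment lies entirely on the surface; it meets the y-axis at y = 0 (among the integer gridlines); every point of the x-axis in the box is on the surface.
(c) The integer polynomial consistent with all of this is the stated p.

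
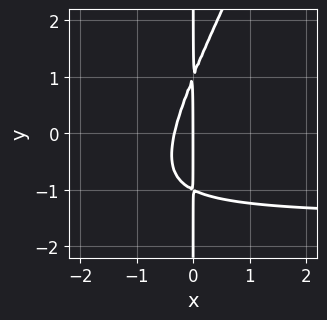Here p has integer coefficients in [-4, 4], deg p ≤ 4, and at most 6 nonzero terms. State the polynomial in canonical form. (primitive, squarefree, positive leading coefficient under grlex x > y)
2*x^2*y - x*y^2 + 3*x^2 + x

First, deg p = 3. A generic line meets the curve in up to 3 points.
Next, from the visible intercepts: every point of the y-axis in the box is on the curve; one x-axis crossing is at x = 0.
Finally, matching integer coefficients to the picture gives p.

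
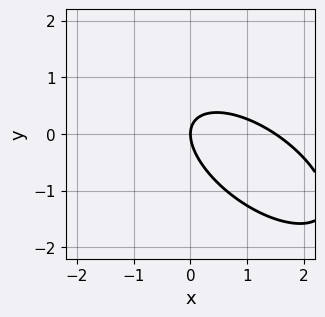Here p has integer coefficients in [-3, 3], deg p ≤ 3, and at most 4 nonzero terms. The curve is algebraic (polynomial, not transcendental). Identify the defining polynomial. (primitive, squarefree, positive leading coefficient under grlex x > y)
2*x^2 + 3*x*y + 3*y^2 - 3*x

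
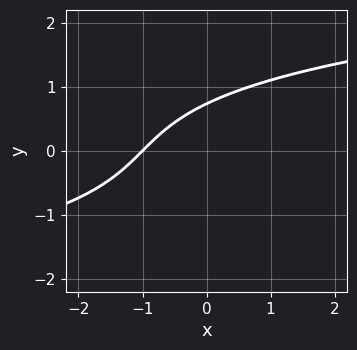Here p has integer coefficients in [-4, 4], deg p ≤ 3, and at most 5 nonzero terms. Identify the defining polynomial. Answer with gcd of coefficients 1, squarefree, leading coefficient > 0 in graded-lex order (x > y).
1. The degree is 3 — no degree-2 curve has this shape.
2. From the visible intercepts: one x-axis crossing is at x = -1.
3. Matching integer coefficients to the picture gives p.

2*y^3 - 3*x + 3*y - 3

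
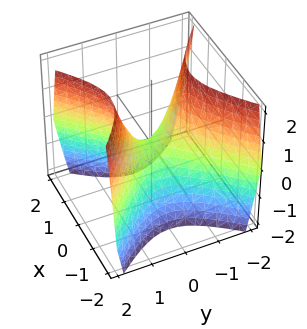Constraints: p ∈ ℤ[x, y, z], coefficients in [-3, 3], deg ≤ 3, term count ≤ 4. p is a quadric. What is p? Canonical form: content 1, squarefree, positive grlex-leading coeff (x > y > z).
deg p = 2.
Symmetries: the x ↦ −x reflection is a symmetry, so x appears only in even powers; the y ↦ −y reflection is a symmetry, so y appears only in even powers.
Observable constraints: it meets the y-axis at y = 0 (among the integer gridlines); it crosses the x-axis at the gridline x = 0; one z-axis crossing is at z = 0.
Fitting integer coefficients to these (and the overall shape) gives p.

3*x^2 - 3*y^2 + 2*z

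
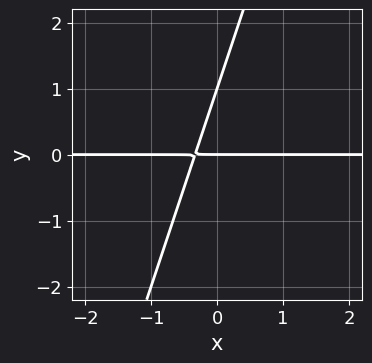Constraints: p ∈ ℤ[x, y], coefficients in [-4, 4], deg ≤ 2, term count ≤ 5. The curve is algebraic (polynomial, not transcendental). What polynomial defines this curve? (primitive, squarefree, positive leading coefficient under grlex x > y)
3*x*y - y^2 + y

1. Degree: no degree-1 curve has this shape, so deg p = 2.
2. Reading off the gridlines: every point of the x-axis in the box is on the curve; the y-axis gridline crossings are at y ∈ {0, 1}.
3. Fitting integer coefficients to these (and the overall shape) gives p.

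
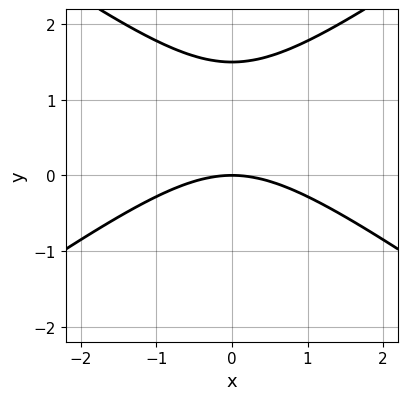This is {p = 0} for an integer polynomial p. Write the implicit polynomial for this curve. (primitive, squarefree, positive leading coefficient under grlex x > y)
First, the degree is 2 — no degree-1 curve has this shape.
Then, symmetries: mirror symmetry x ↦ −x ⇒ only even powers of x.
Next, checking where it meets the axes: it meets the y-axis at y = 0 (among the integer gridlines); one x-axis crossing is at x = 0.
Finally, these observations pin down the coefficients.

x^2 - 2*y^2 + 3*y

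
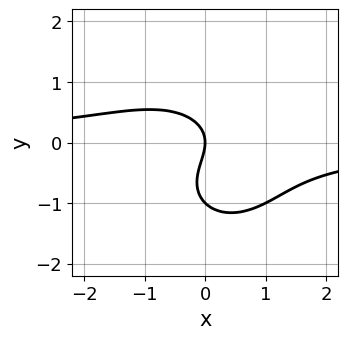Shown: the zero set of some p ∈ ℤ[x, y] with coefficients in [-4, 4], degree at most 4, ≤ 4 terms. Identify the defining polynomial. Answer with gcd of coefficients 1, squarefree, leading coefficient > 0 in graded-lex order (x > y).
1. deg p = 3. A generic line meets the curve in up to 3 points.
2. From the axis intercepts and sections: the y-axis gridline crossings are at y ∈ {-1, 0}; it crosses the x-axis at the gridline x = 0.
3. Putting this together gives p.

x^2*y + y^3 + y^2 + x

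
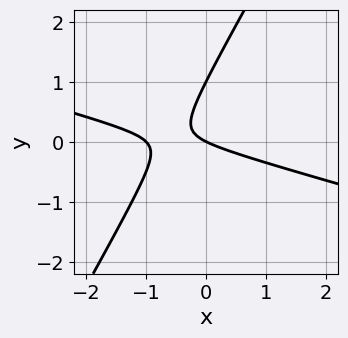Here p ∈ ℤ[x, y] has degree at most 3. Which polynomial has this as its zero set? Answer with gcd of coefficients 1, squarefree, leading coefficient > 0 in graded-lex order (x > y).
First, deg p = 2. A generic line meets the curve in up to 2 points.
Next, checking where it meets the axes: among the integer gridlines, it crosses the y-axis at y ∈ {0, 1}; the x-axis gridline crossings are at x ∈ {-1, 0}.
Finally, these observations pin down the coefficients.

x^2 + 3*x*y - 2*y^2 + x + 2*y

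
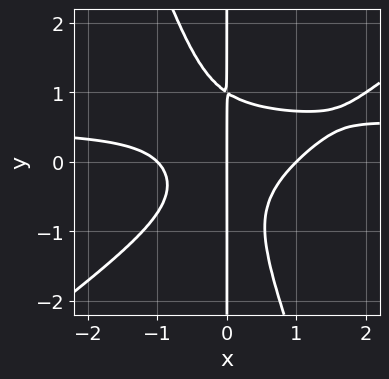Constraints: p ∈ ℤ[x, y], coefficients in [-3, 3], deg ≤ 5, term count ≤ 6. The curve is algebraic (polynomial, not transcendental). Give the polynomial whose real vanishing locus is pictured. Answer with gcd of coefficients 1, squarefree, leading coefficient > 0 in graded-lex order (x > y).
2*x^3*y - 2*x^2*y^2 - x*y^3 - x^3 + x

deg p = 4. No degree-3 curve has this shape.
Observable constraints: the visible y-axis segment lies entirely on the curve; the x-axis gridline crossings are at x ∈ {-1, 0, 1}.
The integer polynomial consistent with all of this is the stated p.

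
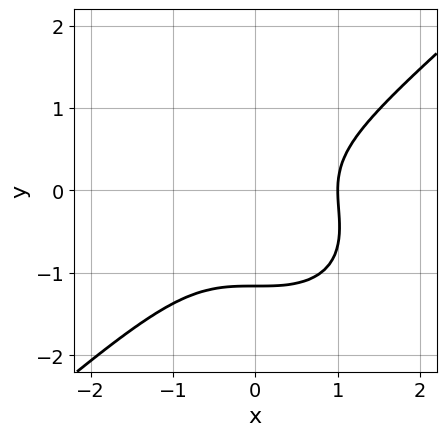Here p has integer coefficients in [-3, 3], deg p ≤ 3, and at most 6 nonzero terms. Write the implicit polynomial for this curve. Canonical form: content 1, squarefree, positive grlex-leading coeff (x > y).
First, degree: a generic line meets the curve in up to 3 points, so deg p = 3.
Next, checking where it meets the axes: it meets the x-axis at x = 1 (among the integer gridlines).
Finally, these observations pin down the coefficients.

2*x^3 - 3*y^3 - 2*y^2 - 2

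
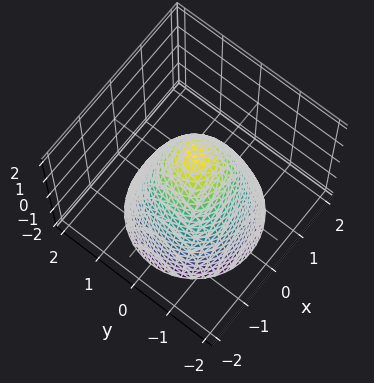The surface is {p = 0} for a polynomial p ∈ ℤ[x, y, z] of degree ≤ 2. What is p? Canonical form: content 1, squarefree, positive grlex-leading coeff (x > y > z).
3*x^2 + 3*y^2 + 2*z - 3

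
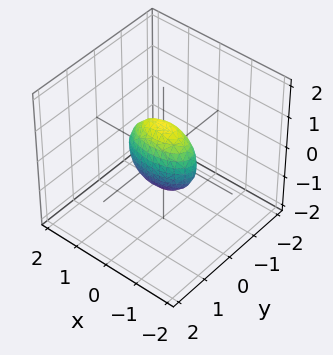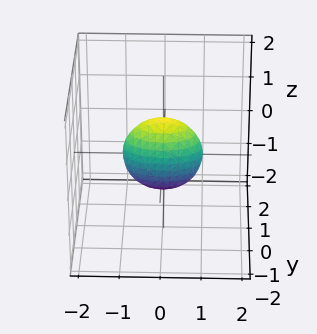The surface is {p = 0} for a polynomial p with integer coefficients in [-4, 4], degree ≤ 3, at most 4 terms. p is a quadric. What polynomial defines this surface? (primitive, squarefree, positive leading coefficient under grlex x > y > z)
x^2 + 3*y^2 + z^2 - 1

1. deg p = 2. Bounded and convex; a quadric.
2. Symmetries: mirror symmetry y ↦ −y ⇒ only even powers of y; the z ↦ −z reflection is a symmetry, so z appears only in even powers; the x ↦ −x reflection is a symmetry, so x appears only in even powers.
3. Observable constraints: the z-axis gridline crossings are at z ∈ {-1, 1}; among the integer gridlines, it crosses the x-axis at x ∈ {-1, 1}.
4. Assembling these constraints gives the stated polynomial.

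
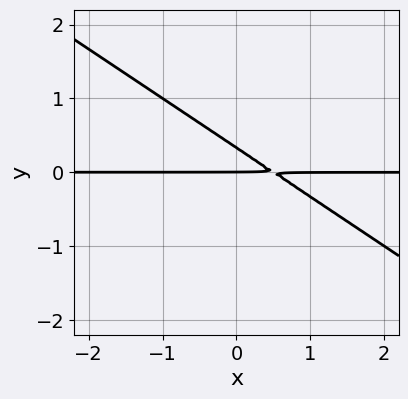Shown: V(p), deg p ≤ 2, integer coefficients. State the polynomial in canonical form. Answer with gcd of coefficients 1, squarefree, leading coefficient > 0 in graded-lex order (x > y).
First, deg p = 2. A generic line meets the curve in up to 2 points.
Then, checking where it meets the axes: it meets the y-axis at y = 0 (among the integer gridlines); the visible x-axis segment lies entirely on the curve.
Finally, these observations pin down the coefficients.

2*x*y + 3*y^2 - y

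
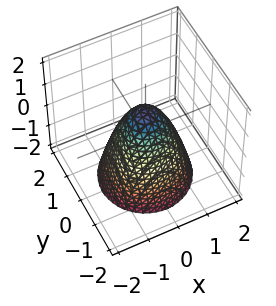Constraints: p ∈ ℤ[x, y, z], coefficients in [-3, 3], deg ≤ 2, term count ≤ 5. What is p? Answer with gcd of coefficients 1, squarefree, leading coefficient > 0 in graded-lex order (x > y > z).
1. Degree: a generic line meets the surface in up to 2 points, so deg p = 2.
2. Symmetries: rotational symmetry about the z-axis ⇒ p depends on x, y only through x² + y².
3. Against the integer gridlines: it crosses the z-axis at the gridline z = 1; a circular section at z = -2 has radius between 1 and 2.
4. These observations pin down the coefficients.

3*x^2 + 3*y^2 + 2*z - 2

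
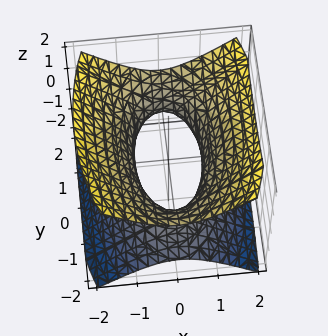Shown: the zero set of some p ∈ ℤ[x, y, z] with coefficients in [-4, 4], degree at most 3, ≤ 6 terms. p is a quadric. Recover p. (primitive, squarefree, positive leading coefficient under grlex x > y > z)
First, degree: one connected sheet with a waist; a quadric, so deg p = 2.
Then, symmetries: it's symmetric under z → −z, forcing even powers of z; it's symmetric under y → −y, forcing even powers of y; mirror symmetry x ↦ −x ⇒ only even powers of x.
Next, reading off the gridlines: the surface avoids every integer z-axis point in the box.
Finally, these observations pin down the coefficients.

3*x^2 + y^2 - 3*z^2 - 2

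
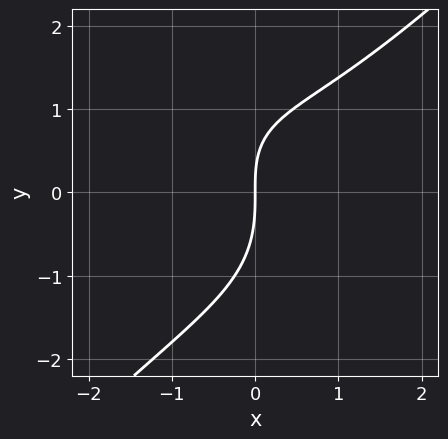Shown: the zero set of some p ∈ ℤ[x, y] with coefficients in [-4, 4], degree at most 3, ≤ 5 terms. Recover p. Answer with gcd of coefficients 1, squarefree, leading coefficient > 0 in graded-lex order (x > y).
(a) The degree is 3 — no degree-2 curve has this shape.
(b) Reading off the gridlines: it meets the x-axis at x = 0 (among the integer gridlines); it meets the y-axis at y = 0 (among the integer gridlines).
(c) Matching integer coefficients to the picture gives p.

x^3 - y^3 - x*y + 3*x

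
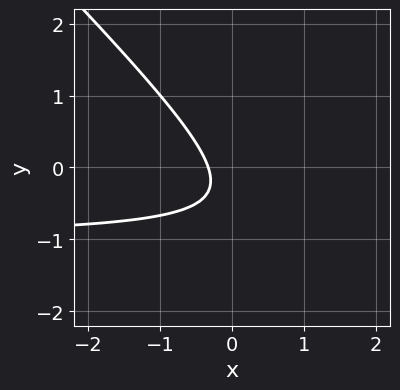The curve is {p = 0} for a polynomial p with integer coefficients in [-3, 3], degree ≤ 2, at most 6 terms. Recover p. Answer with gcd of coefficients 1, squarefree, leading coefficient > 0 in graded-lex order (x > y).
1. deg p = 2. A generic line meets the curve in up to 2 points.
2. From the axis intercepts and sections: no y-intercept at any integer in the box.
3. These observations pin down the coefficients.

3*x*y + 3*y^2 + 3*x + 2*y + 1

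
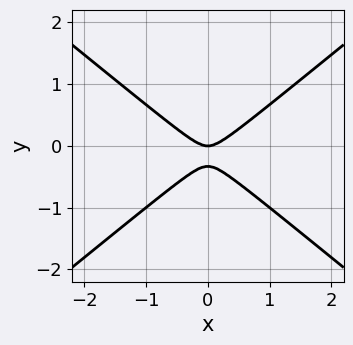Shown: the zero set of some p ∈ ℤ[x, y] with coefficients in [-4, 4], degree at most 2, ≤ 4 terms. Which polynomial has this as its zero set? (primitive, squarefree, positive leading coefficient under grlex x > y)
2*x^2 - 3*y^2 - y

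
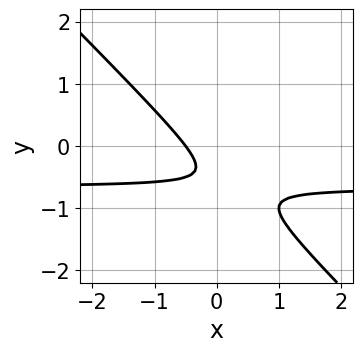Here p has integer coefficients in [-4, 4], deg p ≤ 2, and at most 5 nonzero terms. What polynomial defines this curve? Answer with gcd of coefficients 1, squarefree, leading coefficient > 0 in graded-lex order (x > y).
3*x*y + 3*y^2 + 2*x + 3*y + 1

(a) The degree is 2 — no degree-1 curve has this shape.
(b) Reading off the gridlines: it misses every integer gridline on the y-axis.
(c) Putting this together gives p.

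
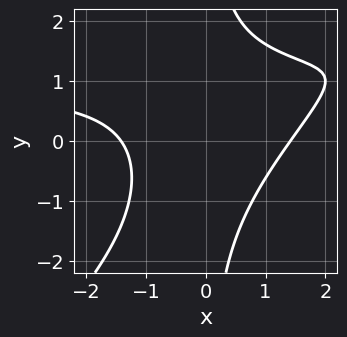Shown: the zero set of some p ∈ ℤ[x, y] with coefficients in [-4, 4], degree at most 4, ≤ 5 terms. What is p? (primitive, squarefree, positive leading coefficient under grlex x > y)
x^2*y - x*y^2 - x^2 + 2

Degree: the shape is more complex than any degree-2 curve, so deg p = 3.
Against the integer gridlines: it misses every integer gridline on the y-axis.
Solving for integer coefficients yields p as stated.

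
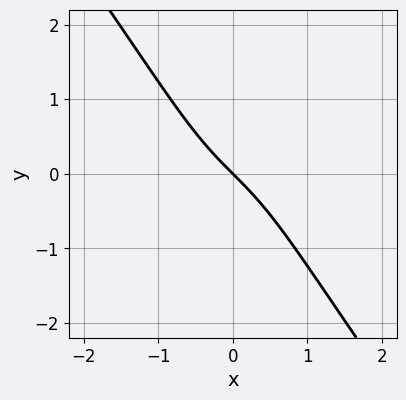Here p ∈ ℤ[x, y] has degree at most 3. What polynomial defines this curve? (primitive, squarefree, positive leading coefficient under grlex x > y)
2*x^3 - x*y^2 + 2*x + 2*y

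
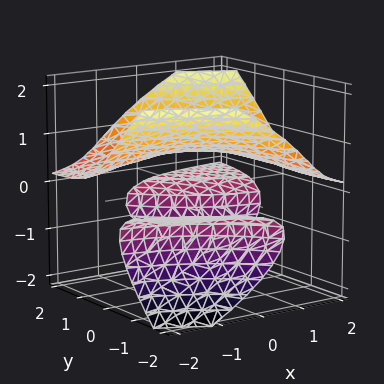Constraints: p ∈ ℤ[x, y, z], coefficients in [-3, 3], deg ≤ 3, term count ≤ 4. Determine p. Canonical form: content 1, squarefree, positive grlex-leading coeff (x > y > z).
2*x*y*z + y^2*z - 2*z^3 + 1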